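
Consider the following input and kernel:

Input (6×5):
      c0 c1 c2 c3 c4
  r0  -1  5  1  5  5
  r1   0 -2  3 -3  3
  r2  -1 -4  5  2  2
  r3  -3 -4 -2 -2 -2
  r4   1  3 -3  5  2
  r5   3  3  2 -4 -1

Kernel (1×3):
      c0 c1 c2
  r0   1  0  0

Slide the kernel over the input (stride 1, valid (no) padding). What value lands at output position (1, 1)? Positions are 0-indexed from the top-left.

-2

The receptive field on the input at this output position is [-2 3 -3]. Elementwise product with the kernel and sum: -2·1.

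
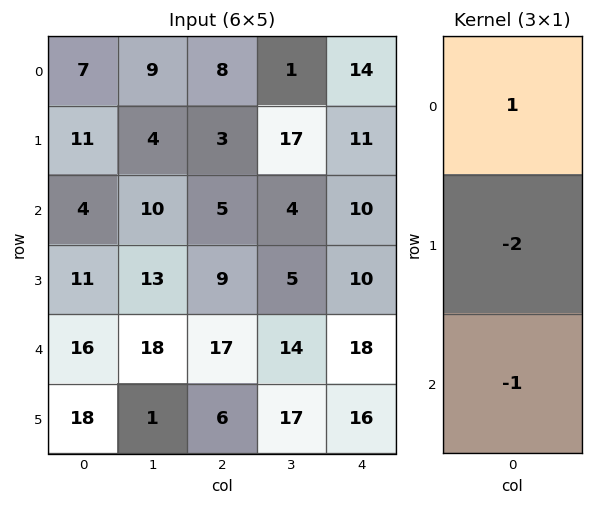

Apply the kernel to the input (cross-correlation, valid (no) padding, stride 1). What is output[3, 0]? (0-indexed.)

The receptive field on the input at this output position is [11 / 16 / 18]. Elementwise product with the kernel and sum: 11·1 + 16·-2 + 18·-1.

-39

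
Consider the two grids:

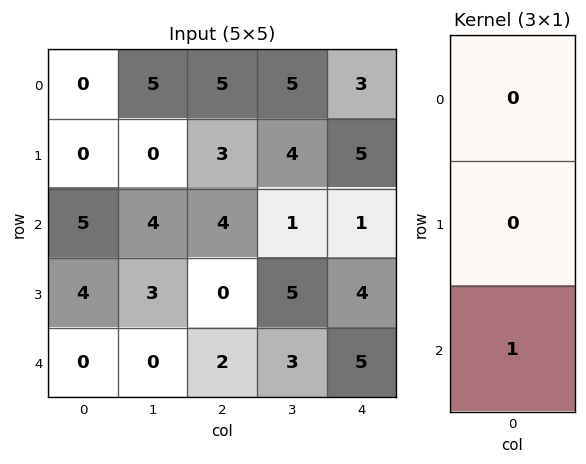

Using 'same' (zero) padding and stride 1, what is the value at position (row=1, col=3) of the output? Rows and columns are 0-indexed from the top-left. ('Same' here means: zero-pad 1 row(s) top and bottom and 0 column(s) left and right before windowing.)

1

The receptive field on the zero-padded input at this output position is [5 / 4 / 1]. Elementwise product with the kernel and sum: 1·1.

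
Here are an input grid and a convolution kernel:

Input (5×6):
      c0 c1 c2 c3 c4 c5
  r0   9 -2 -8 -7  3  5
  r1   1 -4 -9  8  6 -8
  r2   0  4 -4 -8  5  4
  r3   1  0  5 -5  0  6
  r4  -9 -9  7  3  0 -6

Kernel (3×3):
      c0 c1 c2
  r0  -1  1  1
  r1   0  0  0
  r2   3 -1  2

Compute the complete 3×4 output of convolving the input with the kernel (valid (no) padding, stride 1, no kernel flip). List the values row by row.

-31 -13 10 -6
-1 -12 43 -13
-4 -44 19 14

Output[0,0]: The receptive field on the input at this output position is [9 -2 -8 / 1 -4 -9 / 0 4 -4]. Elementwise product with the kernel and sum: 9·-1 + -2·1 + -8·1 + 0·3 + 4·-1 + -4·2.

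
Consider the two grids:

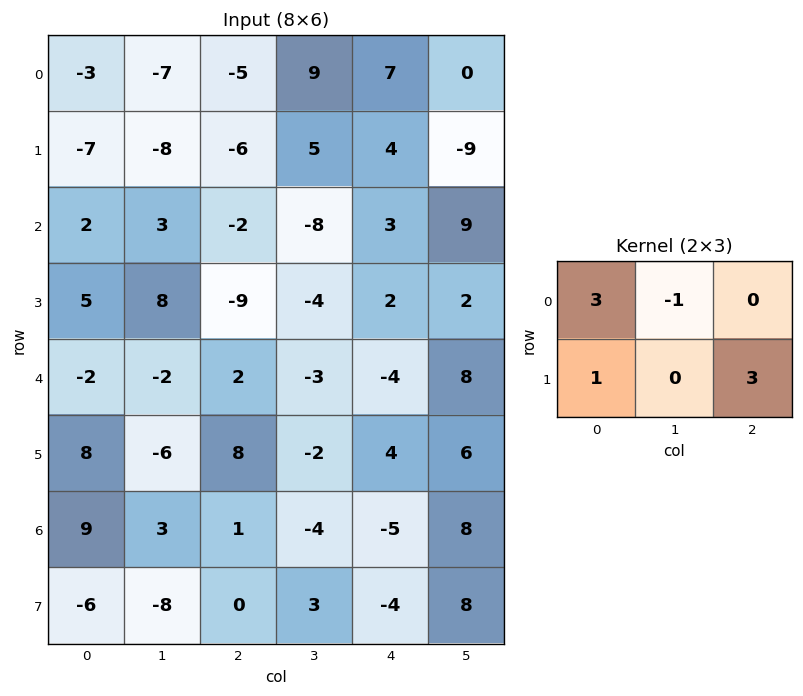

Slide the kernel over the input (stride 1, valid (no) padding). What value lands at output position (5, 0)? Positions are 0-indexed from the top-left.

42

The receptive field on the input at this output position is [8 -6 8 / 9 3 1]. Elementwise product with the kernel and sum: 8·3 + -6·-1 + 9·1 + 1·3.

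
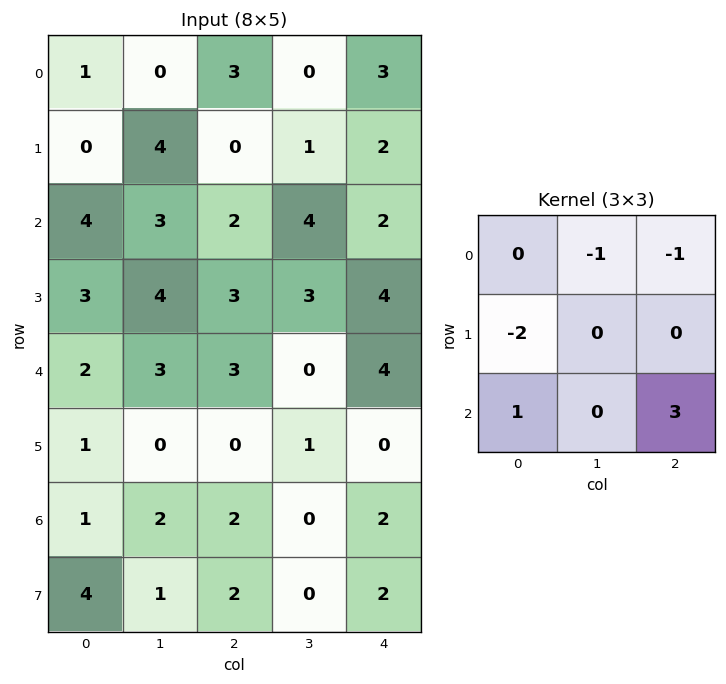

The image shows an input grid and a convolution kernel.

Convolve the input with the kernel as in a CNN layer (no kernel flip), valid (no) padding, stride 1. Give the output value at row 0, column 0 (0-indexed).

The receptive field on the input at this output position is [1 0 3 / 0 4 0 / 4 3 2]. Elementwise product with the kernel and sum: 0·-1 + 3·-1 + 0·-2 + 4·1 + 2·3.

7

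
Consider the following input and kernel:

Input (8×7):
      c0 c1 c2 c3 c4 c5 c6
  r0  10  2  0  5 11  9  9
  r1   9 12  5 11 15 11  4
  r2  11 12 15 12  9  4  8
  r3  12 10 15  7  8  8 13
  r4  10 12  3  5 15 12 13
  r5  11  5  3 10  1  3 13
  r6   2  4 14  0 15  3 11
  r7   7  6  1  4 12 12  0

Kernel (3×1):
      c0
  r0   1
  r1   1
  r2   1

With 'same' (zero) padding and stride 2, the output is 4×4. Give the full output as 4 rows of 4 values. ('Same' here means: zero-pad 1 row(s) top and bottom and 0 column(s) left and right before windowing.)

19 5 26 13
32 35 32 25
33 21 24 39
20 18 28 24

Output[0,0]: The receptive field on the zero-padded input at this output position is [0 / 10 / 9]. Elementwise product with the kernel and sum: 0·1 + 10·1 + 9·1.
Output[0,1]: The receptive field on the zero-padded input at this output position is [0 / 0 / 5]. Elementwise product with the kernel and sum: 0·1 + 0·1 + 5·1.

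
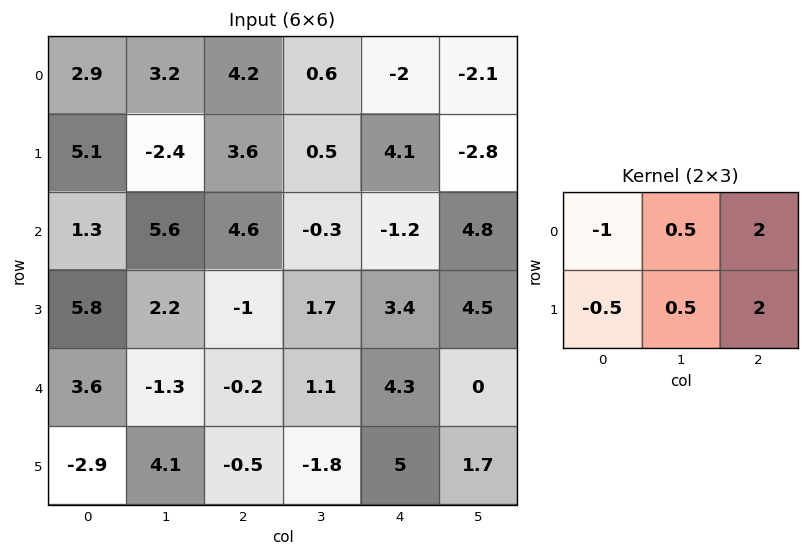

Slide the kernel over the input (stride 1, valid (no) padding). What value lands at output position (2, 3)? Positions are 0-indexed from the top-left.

The receptive field on the input at this output position is [-0.3 -1.2 4.8 / 1.7 3.4 4.5]. Elementwise product with the kernel and sum: -0.3·-1 + -1.2·0.5 + 4.8·2 + 1.7·-0.5 + 3.4·0.5 + 4.5·2.

19.15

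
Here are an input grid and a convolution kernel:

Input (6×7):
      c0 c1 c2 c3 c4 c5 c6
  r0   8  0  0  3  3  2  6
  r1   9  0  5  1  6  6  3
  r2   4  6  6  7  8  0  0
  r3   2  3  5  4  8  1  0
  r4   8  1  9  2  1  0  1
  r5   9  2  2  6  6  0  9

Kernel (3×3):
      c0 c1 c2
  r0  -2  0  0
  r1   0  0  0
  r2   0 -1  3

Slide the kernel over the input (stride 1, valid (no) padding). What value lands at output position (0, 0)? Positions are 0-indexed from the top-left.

The receptive field on the input at this output position is [8 0 0 / 9 0 5 / 4 6 6]. Elementwise product with the kernel and sum: 8·-2 + 6·-1 + 6·3.

-4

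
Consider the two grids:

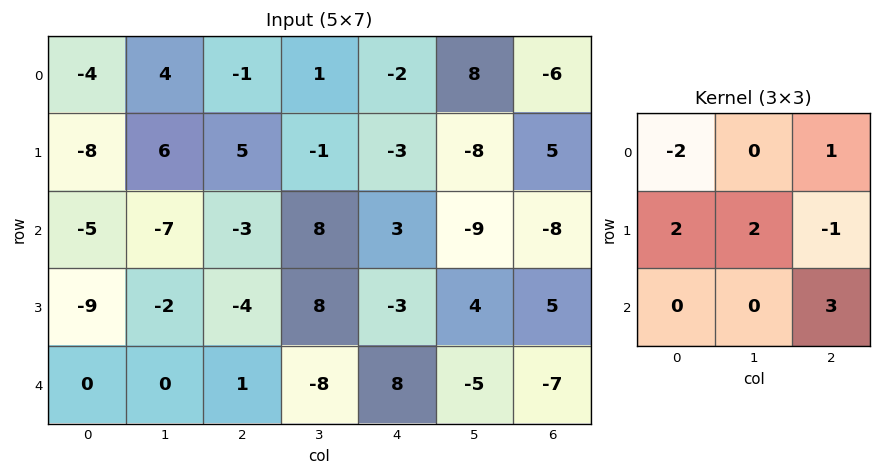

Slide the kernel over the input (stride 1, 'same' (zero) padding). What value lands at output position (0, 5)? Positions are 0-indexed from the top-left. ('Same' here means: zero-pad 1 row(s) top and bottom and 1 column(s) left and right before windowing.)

The receptive field on the zero-padded input at this output position is [0 0 0 / -2 8 -6 / -3 -8 5]. Elementwise product with the kernel and sum: 0·-2 + 0·1 + -2·2 + 8·2 + -6·-1 + 5·3.

33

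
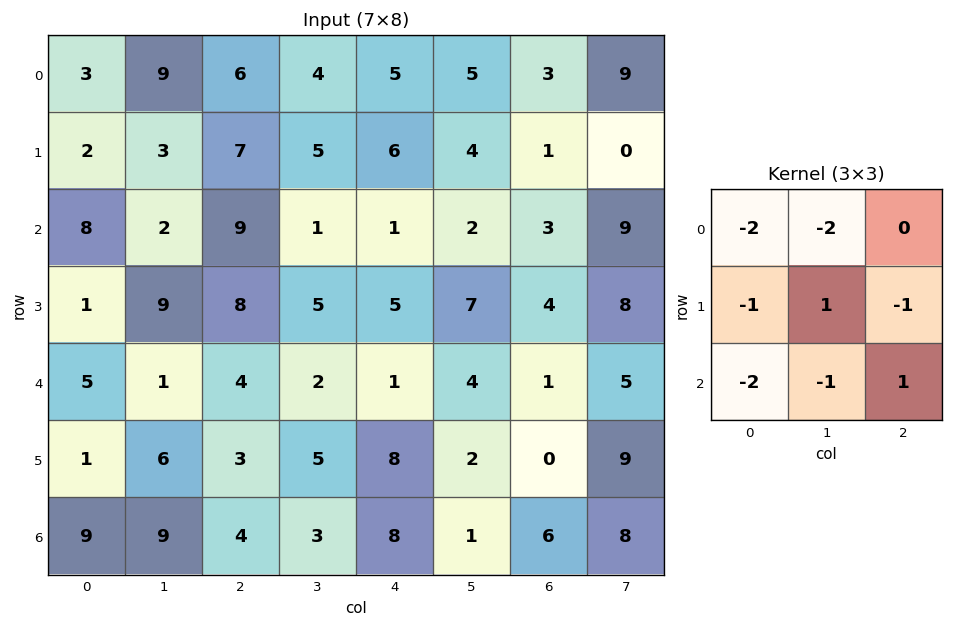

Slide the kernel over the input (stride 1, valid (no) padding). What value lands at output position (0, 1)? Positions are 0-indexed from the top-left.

-43

The receptive field on the input at this output position is [9 6 4 / 3 7 5 / 2 9 1]. Elementwise product with the kernel and sum: 9·-2 + 6·-2 + 3·-1 + 7·1 + 5·-1 + 2·-2 + 9·-1 + 1·1.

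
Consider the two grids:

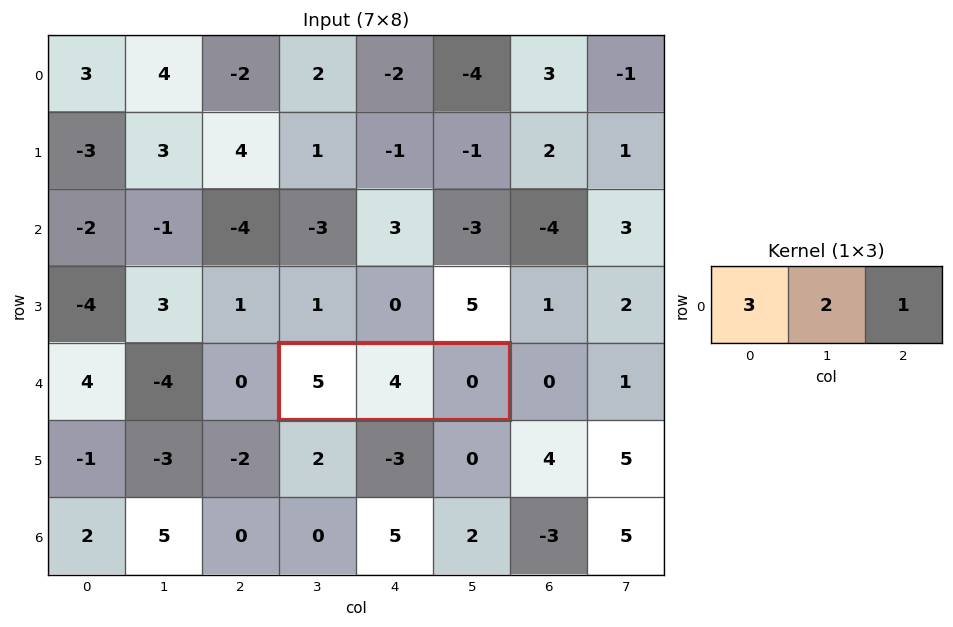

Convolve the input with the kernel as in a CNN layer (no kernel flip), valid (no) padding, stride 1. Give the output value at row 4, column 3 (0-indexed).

The receptive field on the input at this output position is [5 4 0]. Elementwise product with the kernel and sum: 5·3 + 4·2 + 0·1.

23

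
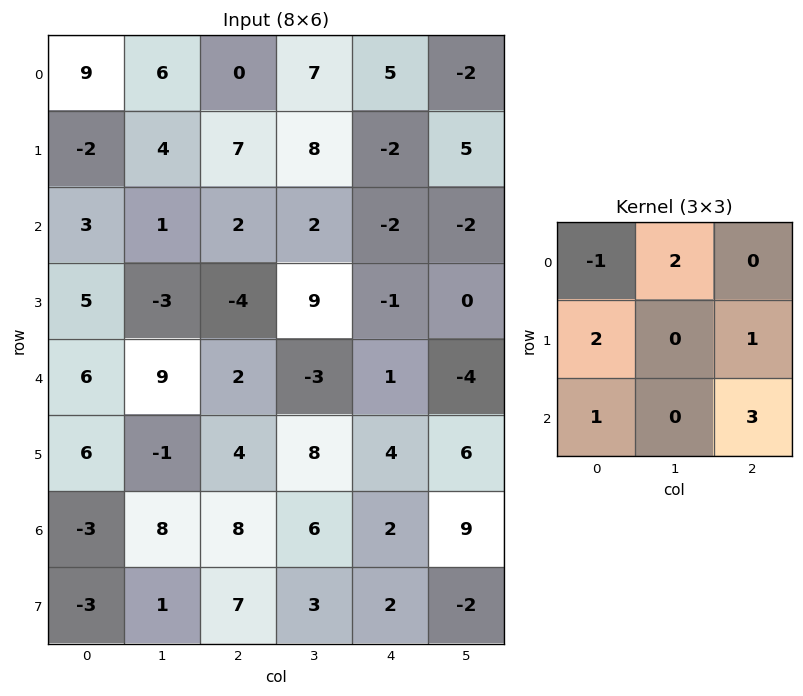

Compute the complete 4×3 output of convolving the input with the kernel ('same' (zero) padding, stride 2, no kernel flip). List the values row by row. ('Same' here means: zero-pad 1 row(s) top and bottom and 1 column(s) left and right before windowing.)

Output[0,0]: The receptive field on the zero-padded input at this output position is [0 0 0 / 0 9 6 / 0 -2 4]. Elementwise product with the kernel and sum: 0·-1 + 0·2 + 0·2 + 6·1 + 0·1 + 4·3.

18 47 35
-12 38 -1
16 33 5
23 41 18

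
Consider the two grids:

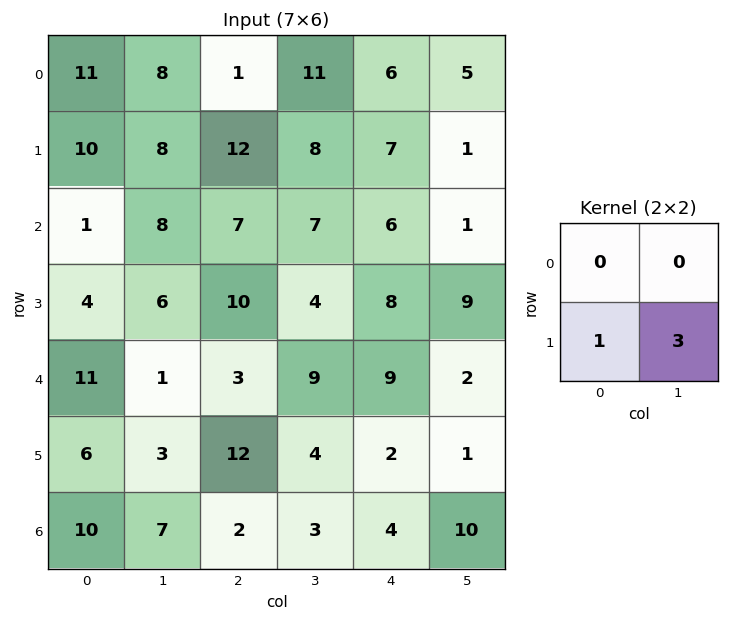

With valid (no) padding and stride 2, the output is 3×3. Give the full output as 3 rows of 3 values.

34 36 10
22 22 35
15 24 5

Output[0,0]: The receptive field on the input at this output position is [11 8 / 10 8]. Elementwise product with the kernel and sum: 10·1 + 8·3.
Output[0,1]: The receptive field on the input at this output position is [1 11 / 12 8]. Elementwise product with the kernel and sum: 12·1 + 8·3.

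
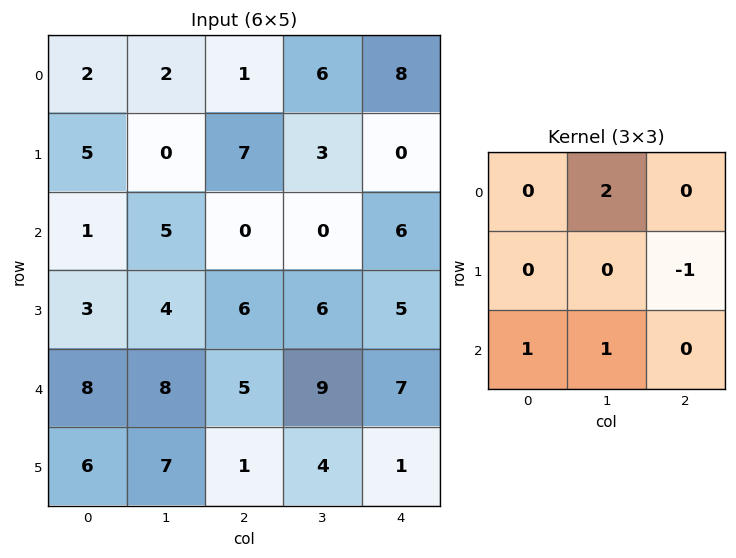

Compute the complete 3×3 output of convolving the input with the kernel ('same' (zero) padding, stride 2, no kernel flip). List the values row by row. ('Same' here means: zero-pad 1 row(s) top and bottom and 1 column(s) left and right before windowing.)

Output[0,0]: The receptive field on the zero-padded input at this output position is [0 0 0 / 0 2 2 / 0 5 0]. Elementwise product with the kernel and sum: 0·2 + 2·-1 + 0·1 + 5·1.

3 1 3
8 24 11
4 11 15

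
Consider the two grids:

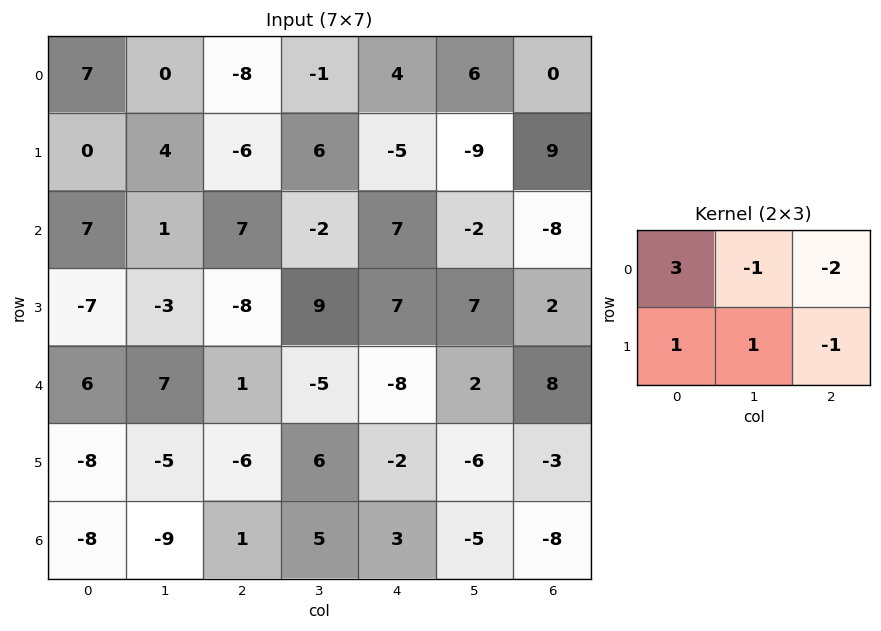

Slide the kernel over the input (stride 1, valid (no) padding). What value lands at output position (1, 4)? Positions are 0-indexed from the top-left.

The receptive field on the input at this output position is [-5 -9 9 / 7 -2 -8]. Elementwise product with the kernel and sum: -5·3 + -9·-1 + 9·-2 + 7·1 + -2·1 + -8·-1.

-11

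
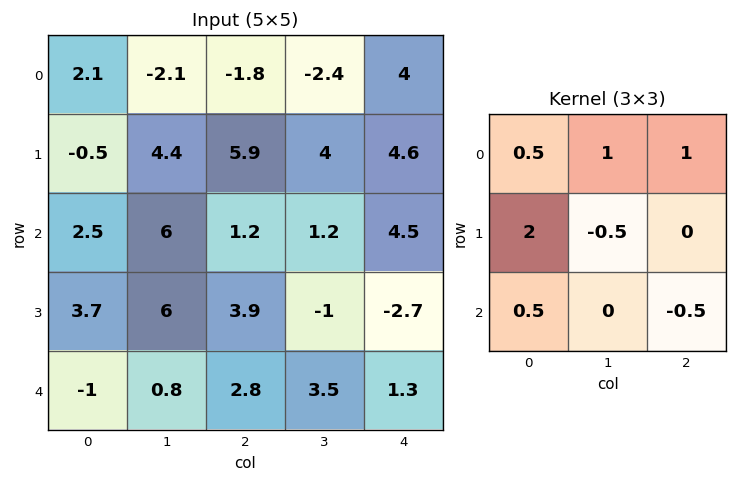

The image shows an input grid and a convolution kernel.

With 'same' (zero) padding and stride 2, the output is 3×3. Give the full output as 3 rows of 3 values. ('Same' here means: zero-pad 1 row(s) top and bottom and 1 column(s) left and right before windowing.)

-3.25 -3.1 -4.8
-0.35 27 6.25
10.2 6.1 3.15

Output[0,0]: The receptive field on the zero-padded input at this output position is [0 0 0 / 0 2.1 -2.1 / 0 -0.5 4.4]. Elementwise product with the kernel and sum: 0·0.5 + 0·1 + 0·1 + 0·2 + 2.1·-0.5 + 0·0.5 + 4.4·-0.5.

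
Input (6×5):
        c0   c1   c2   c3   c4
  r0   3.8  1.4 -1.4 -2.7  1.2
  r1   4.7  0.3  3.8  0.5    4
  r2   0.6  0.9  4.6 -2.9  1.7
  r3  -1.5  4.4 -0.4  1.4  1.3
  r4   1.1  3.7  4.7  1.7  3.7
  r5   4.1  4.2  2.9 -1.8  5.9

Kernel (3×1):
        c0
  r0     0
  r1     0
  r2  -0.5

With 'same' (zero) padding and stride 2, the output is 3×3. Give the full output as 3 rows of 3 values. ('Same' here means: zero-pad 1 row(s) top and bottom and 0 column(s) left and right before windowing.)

-2.35 -1.9 -2
0.75 0.2 -0.65
-2.05 -1.45 -2.95

Output[0,0]: The receptive field on the zero-padded input at this output position is [0 / 3.8 / 4.7]. Elementwise product with the kernel and sum: 4.7·-0.5.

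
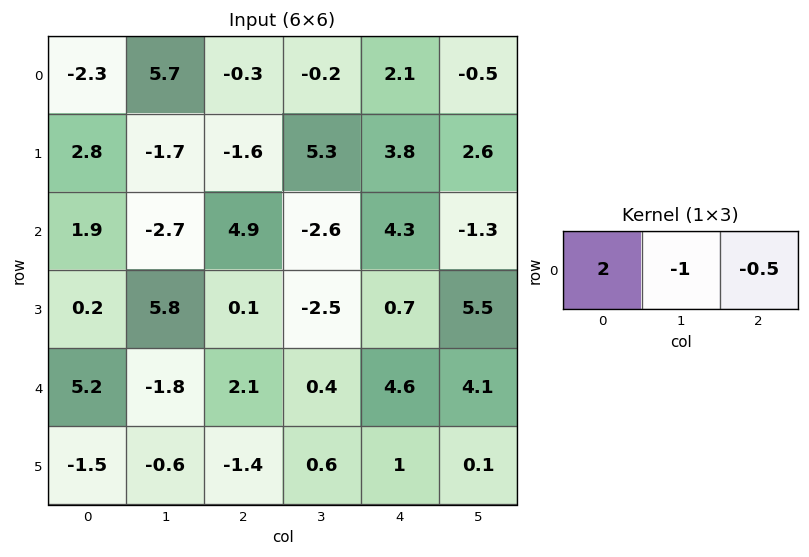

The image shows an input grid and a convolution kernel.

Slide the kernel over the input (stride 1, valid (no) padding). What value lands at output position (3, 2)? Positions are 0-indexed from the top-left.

The receptive field on the input at this output position is [0.1 -2.5 0.7]. Elementwise product with the kernel and sum: 0.1·2 + -2.5·-1 + 0.7·-0.5.

2.35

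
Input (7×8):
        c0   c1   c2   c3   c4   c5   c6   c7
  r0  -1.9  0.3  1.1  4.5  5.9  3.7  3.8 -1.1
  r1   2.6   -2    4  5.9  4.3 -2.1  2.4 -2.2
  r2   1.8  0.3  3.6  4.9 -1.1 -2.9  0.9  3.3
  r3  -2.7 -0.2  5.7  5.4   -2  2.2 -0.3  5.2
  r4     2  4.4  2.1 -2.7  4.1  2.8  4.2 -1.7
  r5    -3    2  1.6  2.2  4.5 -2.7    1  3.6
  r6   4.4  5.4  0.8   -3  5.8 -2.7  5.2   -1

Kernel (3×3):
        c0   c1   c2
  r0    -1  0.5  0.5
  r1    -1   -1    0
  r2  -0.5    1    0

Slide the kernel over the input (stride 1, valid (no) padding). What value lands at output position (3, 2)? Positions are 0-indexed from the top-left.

-2

The receptive field on the input at this output position is [5.7 5.4 -2 / 2.1 -2.7 4.1 / 1.6 2.2 4.5]. Elementwise product with the kernel and sum: 5.7·-1 + 5.4·0.5 + -2·0.5 + 2.1·-1 + -2.7·-1 + 1.6·-0.5 + 2.2·1.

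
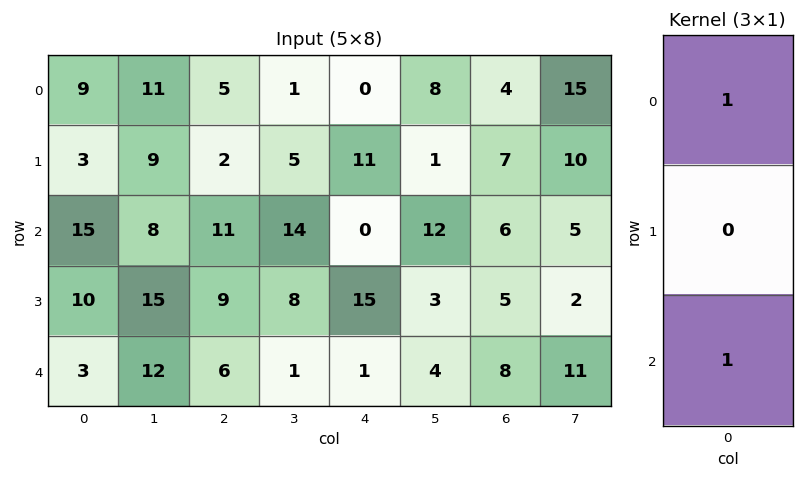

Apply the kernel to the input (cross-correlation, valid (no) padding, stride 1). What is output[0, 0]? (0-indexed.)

24

The receptive field on the input at this output position is [9 / 3 / 15]. Elementwise product with the kernel and sum: 9·1 + 15·1.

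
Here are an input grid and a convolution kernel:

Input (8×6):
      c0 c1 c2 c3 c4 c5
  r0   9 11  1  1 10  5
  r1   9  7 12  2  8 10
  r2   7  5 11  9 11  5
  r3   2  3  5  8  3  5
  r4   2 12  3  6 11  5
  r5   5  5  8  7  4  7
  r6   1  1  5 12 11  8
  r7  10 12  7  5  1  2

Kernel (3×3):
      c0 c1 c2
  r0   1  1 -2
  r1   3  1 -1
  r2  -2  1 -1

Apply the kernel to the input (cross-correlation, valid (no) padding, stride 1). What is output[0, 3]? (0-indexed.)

-7

The receptive field on the input at this output position is [1 10 5 / 2 8 10 / 9 11 5]. Elementwise product with the kernel and sum: 1·1 + 10·1 + 5·-2 + 2·3 + 8·1 + 10·-1 + 9·-2 + 11·1 + 5·-1.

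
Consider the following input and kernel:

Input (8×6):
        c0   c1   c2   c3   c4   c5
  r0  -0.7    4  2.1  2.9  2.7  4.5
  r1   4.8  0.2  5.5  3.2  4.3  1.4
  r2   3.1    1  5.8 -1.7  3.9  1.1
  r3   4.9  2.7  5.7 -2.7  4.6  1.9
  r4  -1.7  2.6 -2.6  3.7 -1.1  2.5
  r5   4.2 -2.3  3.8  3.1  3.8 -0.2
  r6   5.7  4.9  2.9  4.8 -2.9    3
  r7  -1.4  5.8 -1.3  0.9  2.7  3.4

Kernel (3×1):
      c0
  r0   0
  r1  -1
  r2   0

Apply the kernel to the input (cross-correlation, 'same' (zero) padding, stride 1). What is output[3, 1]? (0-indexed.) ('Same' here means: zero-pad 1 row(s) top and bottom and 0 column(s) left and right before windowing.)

The receptive field on the zero-padded input at this output position is [1 / 2.7 / 2.6]. Elementwise product with the kernel and sum: 2.7·-1.

-2.7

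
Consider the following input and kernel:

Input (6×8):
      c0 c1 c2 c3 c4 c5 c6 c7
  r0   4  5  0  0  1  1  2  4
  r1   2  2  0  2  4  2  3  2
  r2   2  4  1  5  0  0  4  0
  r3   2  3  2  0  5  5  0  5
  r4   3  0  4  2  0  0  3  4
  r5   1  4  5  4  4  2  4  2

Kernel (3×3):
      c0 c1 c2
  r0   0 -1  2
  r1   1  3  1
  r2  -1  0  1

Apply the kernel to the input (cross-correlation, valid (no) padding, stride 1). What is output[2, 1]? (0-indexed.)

The receptive field on the input at this output position is [4 1 5 / 3 2 0 / 0 4 2]. Elementwise product with the kernel and sum: 1·-1 + 5·2 + 3·1 + 2·3 + 0·1 + 0·-1 + 2·1.

20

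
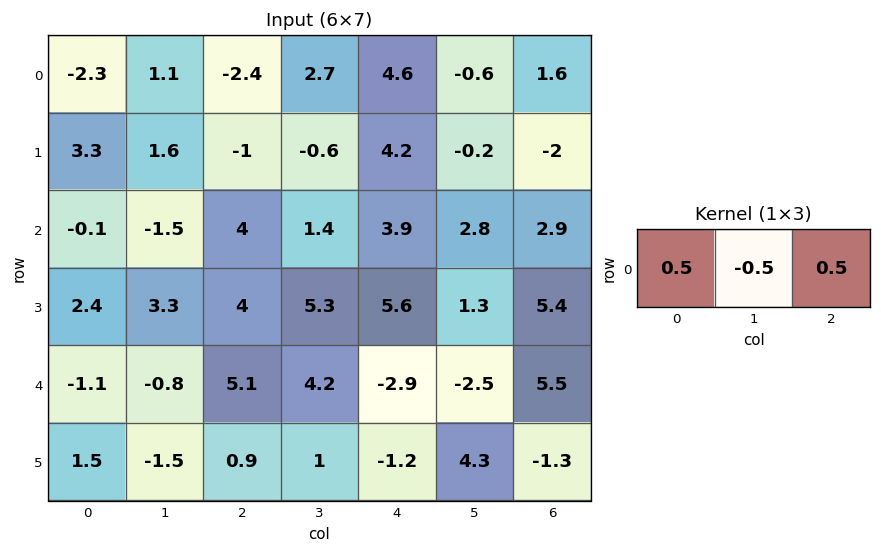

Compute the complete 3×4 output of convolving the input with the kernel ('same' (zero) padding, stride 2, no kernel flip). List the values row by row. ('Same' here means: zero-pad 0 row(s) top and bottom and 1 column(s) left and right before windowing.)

1.7 3.1 -1.25 -1.1
-0.7 -2.05 0.15 -0.05
0.15 -0.85 2.3 -4

Output[0,0]: The receptive field on the zero-padded input at this output position is [0 -2.3 1.1]. Elementwise product with the kernel and sum: 0·0.5 + -2.3·-0.5 + 1.1·0.5.
Output[0,1]: The receptive field on the zero-padded input at this output position is [1.1 -2.4 2.7]. Elementwise product with the kernel and sum: 1.1·0.5 + -2.4·-0.5 + 2.7·0.5.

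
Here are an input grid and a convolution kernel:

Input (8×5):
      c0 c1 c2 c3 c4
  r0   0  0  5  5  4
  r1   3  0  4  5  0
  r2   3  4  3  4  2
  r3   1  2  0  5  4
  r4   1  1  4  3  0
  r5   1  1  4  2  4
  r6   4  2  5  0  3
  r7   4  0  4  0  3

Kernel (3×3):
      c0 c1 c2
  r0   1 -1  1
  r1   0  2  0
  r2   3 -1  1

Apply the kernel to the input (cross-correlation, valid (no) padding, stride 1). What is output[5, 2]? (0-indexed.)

21

The receptive field on the input at this output position is [4 2 4 / 5 0 3 / 4 0 3]. Elementwise product with the kernel and sum: 4·1 + 2·-1 + 4·1 + 0·2 + 4·3 + 0·-1 + 3·1.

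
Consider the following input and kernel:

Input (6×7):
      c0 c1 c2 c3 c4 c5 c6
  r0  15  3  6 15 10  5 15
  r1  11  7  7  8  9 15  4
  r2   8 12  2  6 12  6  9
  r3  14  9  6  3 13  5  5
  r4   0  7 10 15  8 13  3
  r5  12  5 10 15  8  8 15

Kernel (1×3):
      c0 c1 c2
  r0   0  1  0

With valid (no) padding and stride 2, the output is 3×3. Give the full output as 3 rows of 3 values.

3 15 5
12 6 6
7 15 13

Output[0,0]: The receptive field on the input at this output position is [15 3 6]. Elementwise product with the kernel and sum: 3·1.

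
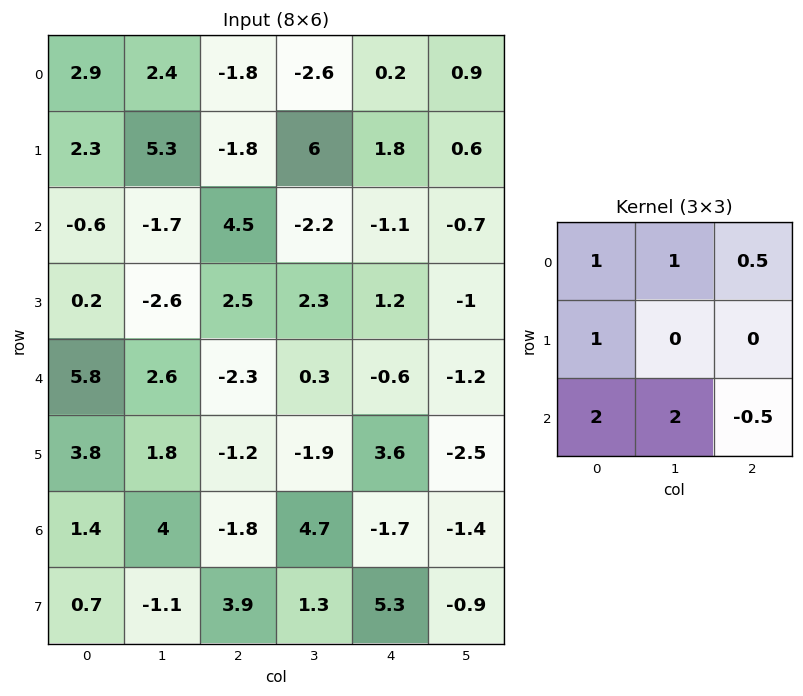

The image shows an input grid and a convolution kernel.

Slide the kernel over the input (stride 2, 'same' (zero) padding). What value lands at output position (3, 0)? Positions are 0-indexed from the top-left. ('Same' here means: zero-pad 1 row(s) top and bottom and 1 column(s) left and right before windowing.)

6.65

The receptive field on the zero-padded input at this output position is [0 3.8 1.8 / 0 1.4 4 / 0 0.7 -1.1]. Elementwise product with the kernel and sum: 0·1 + 3.8·1 + 1.8·0.5 + 0·1 + 0·2 + 0.7·2 + -1.1·-0.5.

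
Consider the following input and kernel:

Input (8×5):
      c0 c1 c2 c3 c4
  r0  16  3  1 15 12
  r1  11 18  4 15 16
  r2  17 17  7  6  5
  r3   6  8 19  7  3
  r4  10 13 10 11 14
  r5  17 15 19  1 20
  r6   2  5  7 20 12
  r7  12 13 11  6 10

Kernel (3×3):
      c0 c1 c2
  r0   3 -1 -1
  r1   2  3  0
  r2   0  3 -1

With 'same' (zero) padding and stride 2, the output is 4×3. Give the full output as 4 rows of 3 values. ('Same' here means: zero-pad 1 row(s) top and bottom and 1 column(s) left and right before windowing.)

63 6 114
32 140 65
52 110 142
-3 83 89

Output[0,0]: The receptive field on the zero-padded input at this output position is [0 0 0 / 0 16 3 / 0 11 18]. Elementwise product with the kernel and sum: 0·3 + 0·-1 + 0·-1 + 0·2 + 16·3 + 11·3 + 18·-1.
Output[0,1]: The receptive field on the zero-padded input at this output position is [0 0 0 / 3 1 15 / 18 4 15]. Elementwise product with the kernel and sum: 0·3 + 0·-1 + 0·-1 + 3·2 + 1·3 + 4·3 + 15·-1.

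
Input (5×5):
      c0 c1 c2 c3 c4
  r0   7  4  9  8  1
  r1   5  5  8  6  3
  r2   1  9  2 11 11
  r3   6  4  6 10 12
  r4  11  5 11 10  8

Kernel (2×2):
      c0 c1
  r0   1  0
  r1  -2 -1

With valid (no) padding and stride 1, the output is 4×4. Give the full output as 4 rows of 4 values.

-8 -14 -13 -7
-6 -15 -7 -27
-15 -5 -20 -21
-21 -17 -26 -18

Output[0,0]: The receptive field on the input at this output position is [7 4 / 5 5]. Elementwise product with the kernel and sum: 7·1 + 5·-2 + 5·-1.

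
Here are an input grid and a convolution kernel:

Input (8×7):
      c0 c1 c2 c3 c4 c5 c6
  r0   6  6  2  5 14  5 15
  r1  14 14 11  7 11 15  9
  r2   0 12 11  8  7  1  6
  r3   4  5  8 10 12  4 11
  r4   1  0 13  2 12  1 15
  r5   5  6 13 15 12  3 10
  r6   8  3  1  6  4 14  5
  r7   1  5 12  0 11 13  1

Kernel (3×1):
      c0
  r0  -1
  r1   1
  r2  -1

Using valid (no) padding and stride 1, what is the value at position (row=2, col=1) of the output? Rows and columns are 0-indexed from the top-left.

-7

The receptive field on the input at this output position is [12 / 5 / 0]. Elementwise product with the kernel and sum: 12·-1 + 5·1 + 0·-1.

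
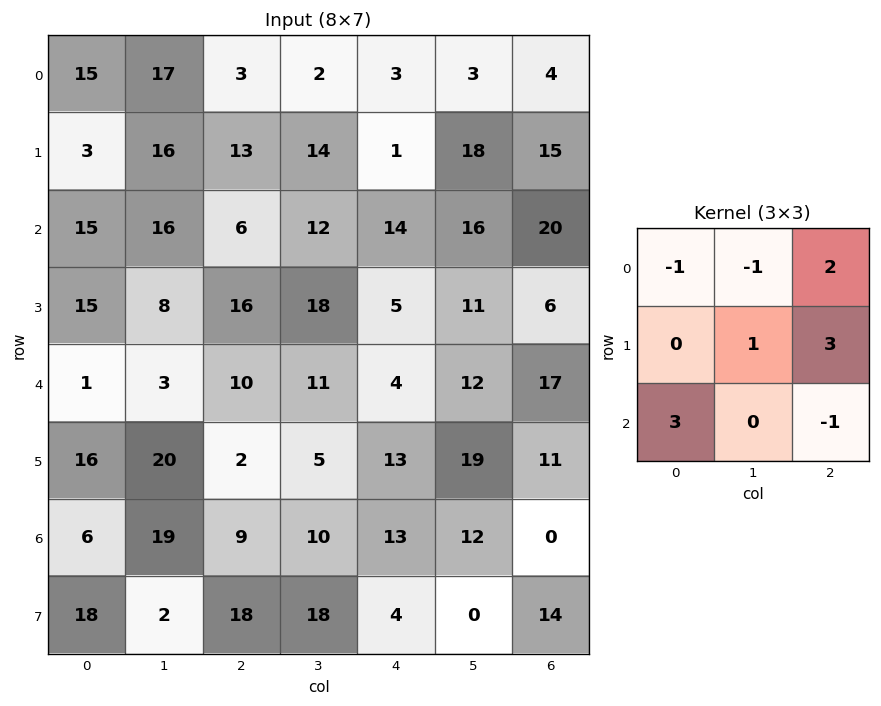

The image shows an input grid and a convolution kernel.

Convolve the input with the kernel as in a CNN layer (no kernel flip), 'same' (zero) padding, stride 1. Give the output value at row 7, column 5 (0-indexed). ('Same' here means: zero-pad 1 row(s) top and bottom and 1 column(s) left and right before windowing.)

The receptive field on the zero-padded input at this output position is [13 12 0 / 4 0 14 / 0 0 0]. Elementwise product with the kernel and sum: 13·-1 + 12·-1 + 0·2 + 0·1 + 14·3 + 0·3 + 0·-1.

17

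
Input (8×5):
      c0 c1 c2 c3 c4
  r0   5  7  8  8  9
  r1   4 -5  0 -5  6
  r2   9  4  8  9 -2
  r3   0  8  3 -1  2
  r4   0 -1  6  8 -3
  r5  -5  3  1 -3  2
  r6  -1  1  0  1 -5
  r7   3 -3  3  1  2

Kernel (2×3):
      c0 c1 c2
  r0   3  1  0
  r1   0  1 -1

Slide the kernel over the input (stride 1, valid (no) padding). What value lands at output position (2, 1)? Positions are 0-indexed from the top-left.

The receptive field on the input at this output position is [4 8 9 / 8 3 -1]. Elementwise product with the kernel and sum: 4·3 + 8·1 + 3·1 + -1·-1.

24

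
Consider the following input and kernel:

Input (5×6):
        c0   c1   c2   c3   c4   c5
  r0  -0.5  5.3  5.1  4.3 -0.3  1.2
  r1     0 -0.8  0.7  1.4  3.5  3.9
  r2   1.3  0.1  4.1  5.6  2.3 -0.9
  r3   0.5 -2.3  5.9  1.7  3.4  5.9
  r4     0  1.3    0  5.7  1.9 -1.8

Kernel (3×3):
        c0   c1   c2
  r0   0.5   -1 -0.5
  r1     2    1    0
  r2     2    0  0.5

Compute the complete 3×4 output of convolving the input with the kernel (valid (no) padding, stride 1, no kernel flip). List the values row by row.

-4.25 -2.5 10.55 18.9
7.1 -1.25 24.5 15.1
-2.8 -0.1 9.75 18.25

Output[0,0]: The receptive field on the input at this output position is [-0.5 5.3 5.1 / 0 -0.8 0.7 / 1.3 0.1 4.1]. Elementwise product with the kernel and sum: -0.5·0.5 + 5.3·-1 + 5.1·-0.5 + 0·2 + -0.8·1 + 1.3·2 + 4.1·0.5.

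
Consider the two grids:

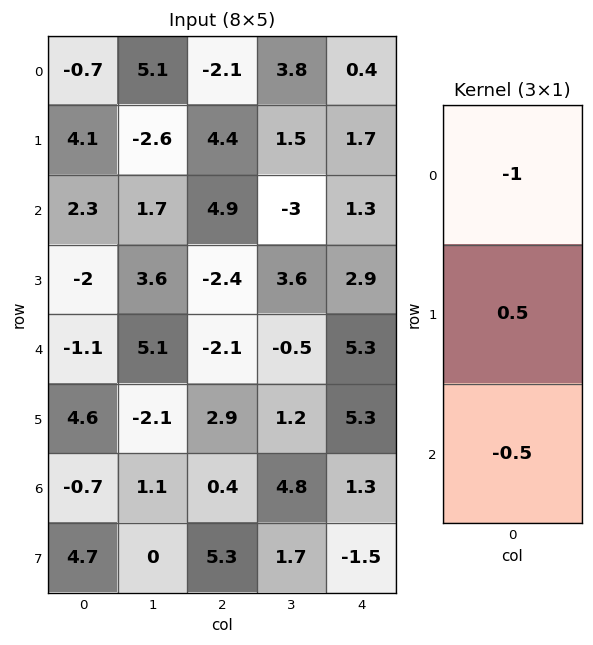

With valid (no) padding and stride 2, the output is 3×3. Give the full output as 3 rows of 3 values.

1.6 1.85 -0.2
-2.75 -5.05 -2.5
3.75 3.35 -3.3

Output[0,0]: The receptive field on the input at this output position is [-0.7 / 4.1 / 2.3]. Elementwise product with the kernel and sum: -0.7·-1 + 4.1·0.5 + 2.3·-0.5.
Output[0,1]: The receptive field on the input at this output position is [-2.1 / 4.4 / 4.9]. Elementwise product with the kernel and sum: -2.1·-1 + 4.4·0.5 + 4.9·-0.5.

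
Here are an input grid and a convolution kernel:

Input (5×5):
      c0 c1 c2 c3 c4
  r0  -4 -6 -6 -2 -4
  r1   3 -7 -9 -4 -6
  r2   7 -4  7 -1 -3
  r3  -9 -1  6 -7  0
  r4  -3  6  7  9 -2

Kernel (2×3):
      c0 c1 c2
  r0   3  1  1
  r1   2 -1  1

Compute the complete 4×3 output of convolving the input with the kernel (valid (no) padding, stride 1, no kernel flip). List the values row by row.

Output[0,0]: The receptive field on the input at this output position is [-4 -6 -6 / 3 -7 -9]. Elementwise product with the kernel and sum: -4·3 + -6·1 + -6·1 + 3·2 + -7·-1 + -9·1.

-20 -35 -44
18 -50 -25
13 -21 36
-27 10 14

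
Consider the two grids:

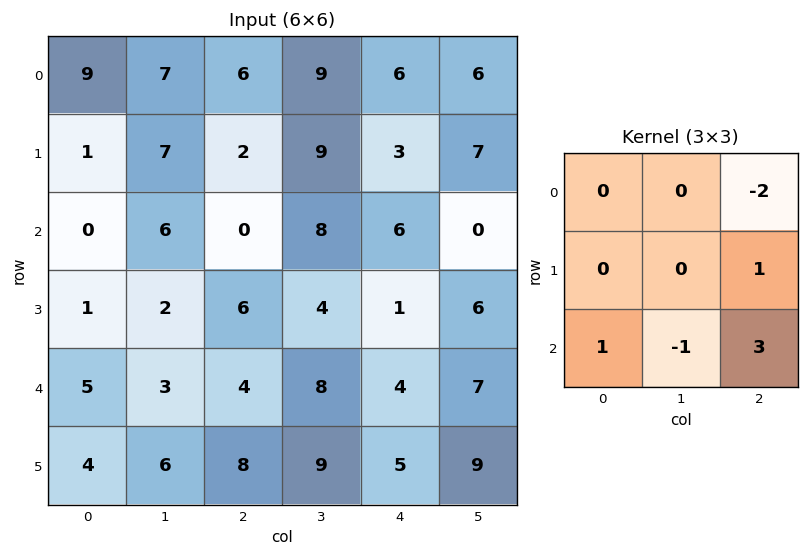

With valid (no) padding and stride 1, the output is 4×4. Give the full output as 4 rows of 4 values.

Output[0,0]: The receptive field on the input at this output position is [9 7 6 / 1 7 2 / 0 6 0]. Elementwise product with the kernel and sum: 6·-2 + 2·1 + 0·1 + 6·-1 + 0·3.
Output[0,1]: The receptive field on the input at this output position is [7 6 9 / 7 2 9 / 6 0 8]. Elementwise product with the kernel and sum: 9·-2 + 9·1 + 6·1 + 0·-1 + 8·3.

-16 21 1 -3
13 -2 5 7
20 11 -3 31
14 25 16 26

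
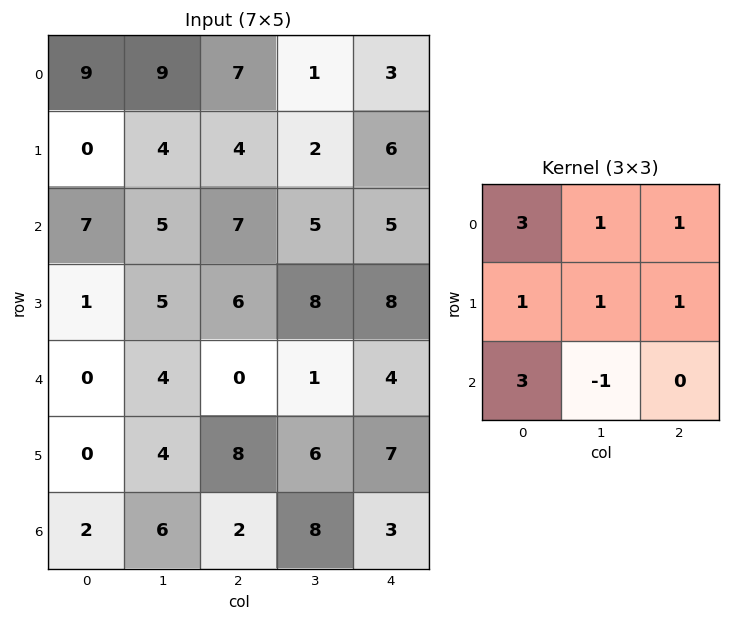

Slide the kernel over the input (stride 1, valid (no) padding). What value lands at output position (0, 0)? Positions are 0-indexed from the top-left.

The receptive field on the input at this output position is [9 9 7 / 0 4 4 / 7 5 7]. Elementwise product with the kernel and sum: 9·3 + 9·1 + 7·1 + 0·1 + 4·1 + 4·1 + 7·3 + 5·-1.

67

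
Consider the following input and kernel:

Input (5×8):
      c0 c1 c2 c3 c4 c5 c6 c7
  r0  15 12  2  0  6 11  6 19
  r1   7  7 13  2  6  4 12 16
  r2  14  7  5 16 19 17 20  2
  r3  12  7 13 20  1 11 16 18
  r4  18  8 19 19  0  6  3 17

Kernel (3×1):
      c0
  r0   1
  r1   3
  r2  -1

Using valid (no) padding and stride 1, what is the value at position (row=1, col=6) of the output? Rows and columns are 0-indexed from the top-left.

56

The receptive field on the input at this output position is [12 / 20 / 16]. Elementwise product with the kernel and sum: 12·1 + 20·3 + 16·-1.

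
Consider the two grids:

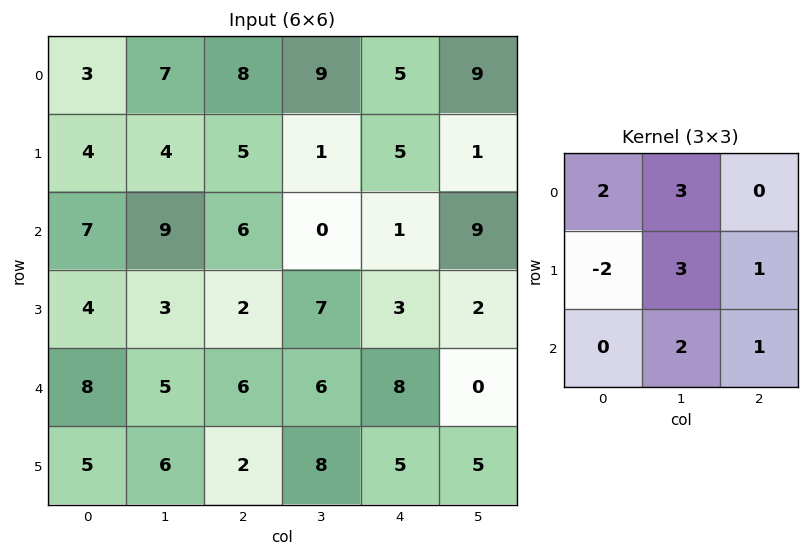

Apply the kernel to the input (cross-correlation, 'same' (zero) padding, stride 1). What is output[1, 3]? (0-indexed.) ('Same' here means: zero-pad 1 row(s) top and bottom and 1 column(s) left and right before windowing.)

42

The receptive field on the zero-padded input at this output position is [8 9 5 / 5 1 5 / 6 0 1]. Elementwise product with the kernel and sum: 8·2 + 9·3 + 5·-2 + 1·3 + 5·1 + 0·2 + 1·1.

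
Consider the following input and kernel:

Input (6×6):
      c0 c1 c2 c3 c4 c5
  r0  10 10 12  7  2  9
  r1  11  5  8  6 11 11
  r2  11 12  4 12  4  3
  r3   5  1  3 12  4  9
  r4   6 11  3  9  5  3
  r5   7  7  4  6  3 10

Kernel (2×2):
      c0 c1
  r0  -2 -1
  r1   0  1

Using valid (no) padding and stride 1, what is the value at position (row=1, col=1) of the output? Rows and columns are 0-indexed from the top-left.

-14

The receptive field on the input at this output position is [5 8 / 12 4]. Elementwise product with the kernel and sum: 5·-2 + 8·-1 + 4·1.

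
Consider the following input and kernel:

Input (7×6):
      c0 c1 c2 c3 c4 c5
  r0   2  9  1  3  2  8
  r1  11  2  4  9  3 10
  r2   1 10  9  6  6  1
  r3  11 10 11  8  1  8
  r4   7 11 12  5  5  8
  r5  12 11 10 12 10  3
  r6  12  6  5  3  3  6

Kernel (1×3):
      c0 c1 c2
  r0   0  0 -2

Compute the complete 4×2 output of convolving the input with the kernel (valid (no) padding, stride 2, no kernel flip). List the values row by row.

Output[0,0]: The receptive field on the input at this output position is [2 9 1]. Elementwise product with the kernel and sum: 1·-2.

-2 -4
-18 -12
-24 -10
-10 -6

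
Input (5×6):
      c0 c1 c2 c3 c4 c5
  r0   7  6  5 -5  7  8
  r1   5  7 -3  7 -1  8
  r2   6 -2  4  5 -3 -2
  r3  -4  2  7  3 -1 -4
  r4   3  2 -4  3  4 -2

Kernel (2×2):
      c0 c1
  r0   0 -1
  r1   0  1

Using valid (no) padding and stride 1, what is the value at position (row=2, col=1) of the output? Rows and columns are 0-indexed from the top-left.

3

The receptive field on the input at this output position is [-2 4 / 2 7]. Elementwise product with the kernel and sum: 4·-1 + 7·1.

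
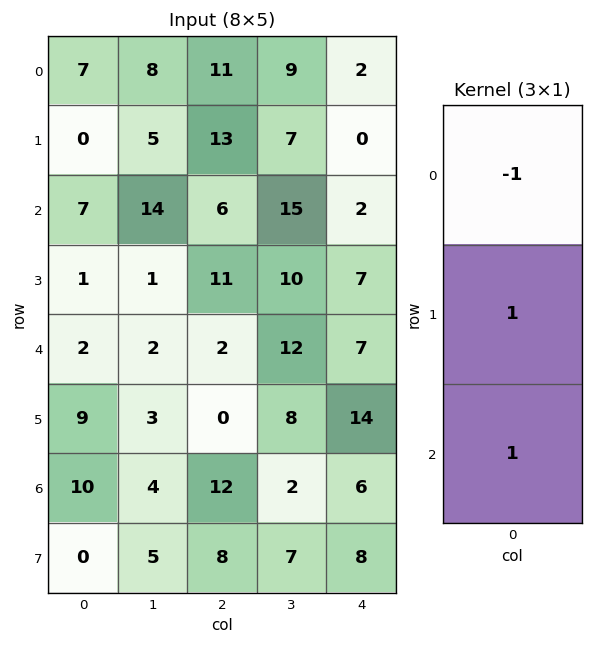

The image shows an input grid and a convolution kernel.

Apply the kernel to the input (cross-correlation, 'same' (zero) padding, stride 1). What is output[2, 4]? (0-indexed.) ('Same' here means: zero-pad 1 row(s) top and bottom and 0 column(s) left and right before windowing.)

9

The receptive field on the zero-padded input at this output position is [0 / 2 / 7]. Elementwise product with the kernel and sum: 0·-1 + 2·1 + 7·1.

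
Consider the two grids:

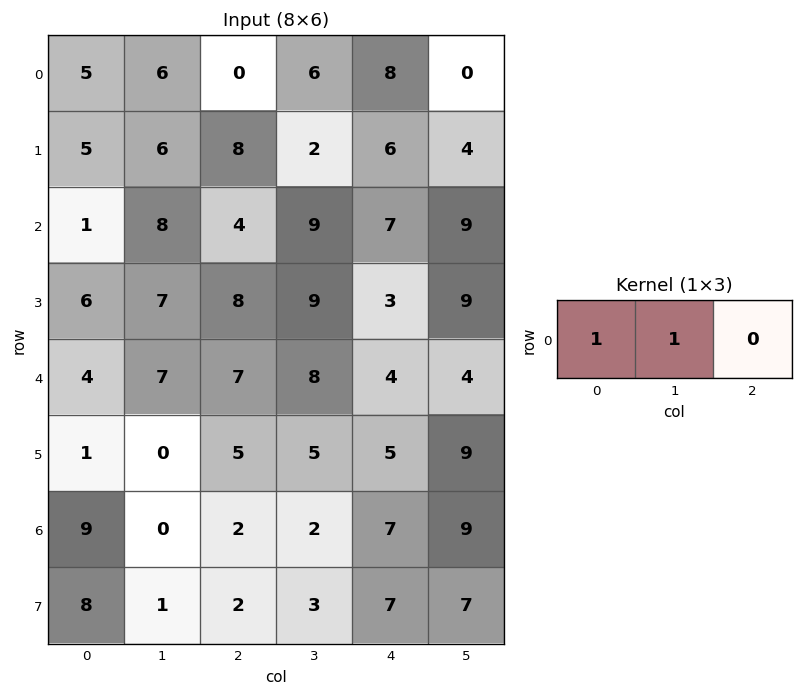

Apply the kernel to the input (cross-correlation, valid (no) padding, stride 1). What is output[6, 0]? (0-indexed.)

The receptive field on the input at this output position is [9 0 2]. Elementwise product with the kernel and sum: 9·1 + 0·1.

9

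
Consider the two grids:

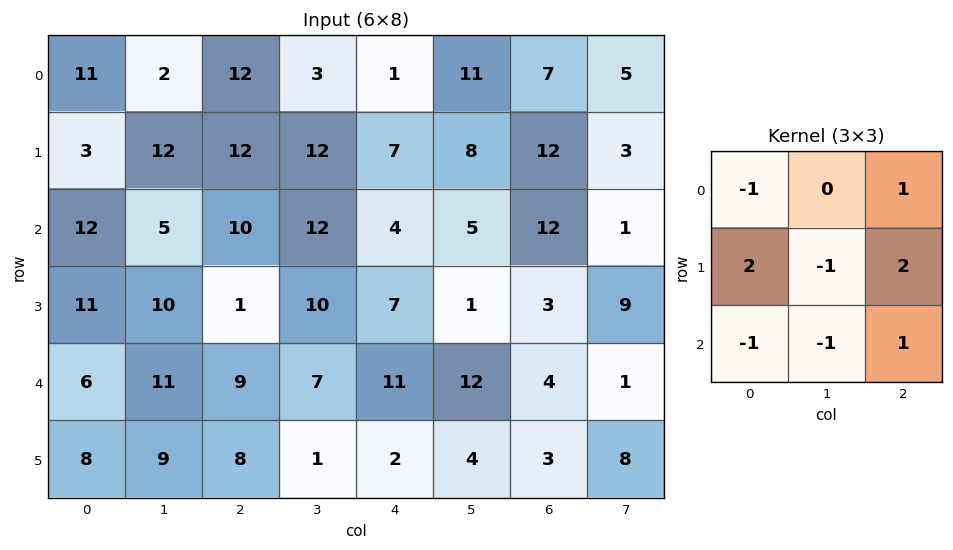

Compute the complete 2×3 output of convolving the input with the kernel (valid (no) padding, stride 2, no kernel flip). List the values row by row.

Output[0,0]: The receptive field on the input at this output position is [11 2 12 / 3 12 12 / 12 5 10]. Elementwise product with the kernel and sum: 11·-1 + 12·1 + 3·2 + 12·-1 + 12·2 + 12·-1 + 5·-1 + 10·1.

12 -3 39
4 -5 8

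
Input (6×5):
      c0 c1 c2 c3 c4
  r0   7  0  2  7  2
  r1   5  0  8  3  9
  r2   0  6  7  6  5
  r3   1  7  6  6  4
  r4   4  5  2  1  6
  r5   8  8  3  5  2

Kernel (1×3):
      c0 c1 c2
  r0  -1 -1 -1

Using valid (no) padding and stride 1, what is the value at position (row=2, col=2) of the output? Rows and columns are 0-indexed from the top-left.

The receptive field on the input at this output position is [7 6 5]. Elementwise product with the kernel and sum: 7·-1 + 6·-1 + 5·-1.

-18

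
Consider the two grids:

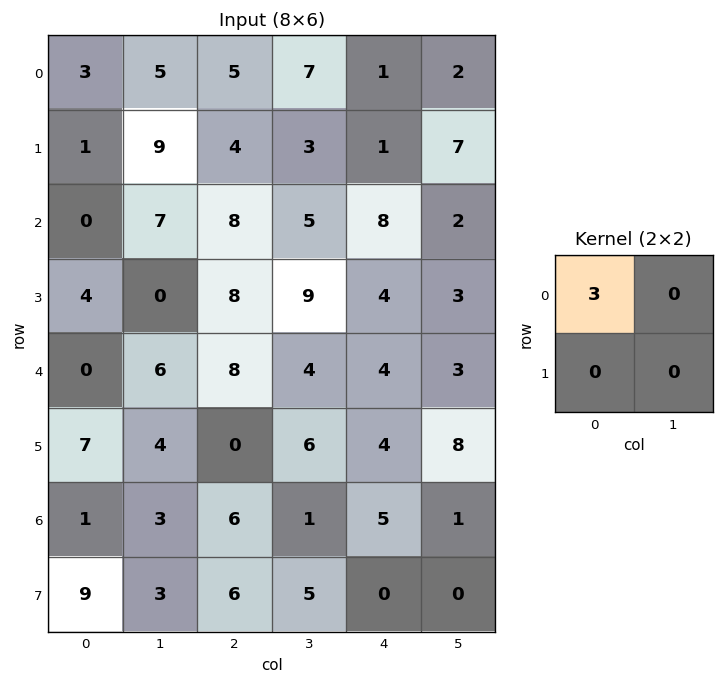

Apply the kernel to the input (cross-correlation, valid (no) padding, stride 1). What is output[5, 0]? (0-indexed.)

21

The receptive field on the input at this output position is [7 4 / 1 3]. Elementwise product with the kernel and sum: 7·3.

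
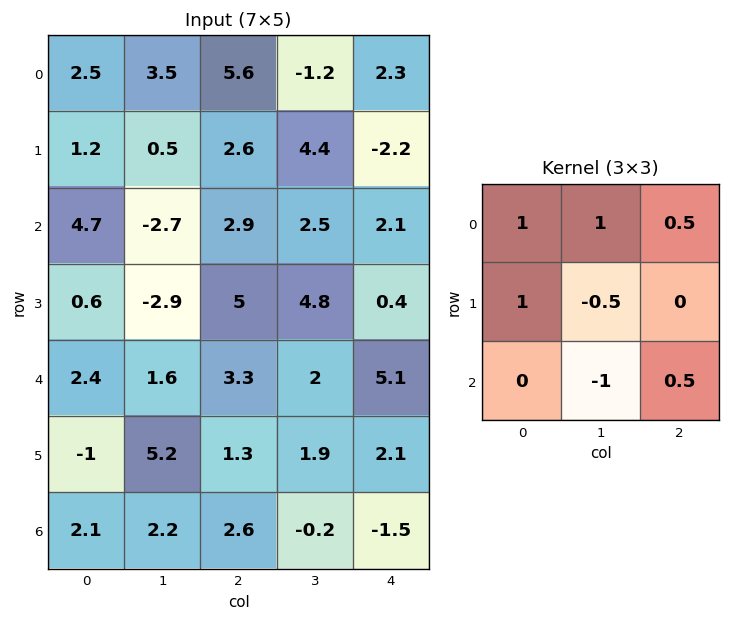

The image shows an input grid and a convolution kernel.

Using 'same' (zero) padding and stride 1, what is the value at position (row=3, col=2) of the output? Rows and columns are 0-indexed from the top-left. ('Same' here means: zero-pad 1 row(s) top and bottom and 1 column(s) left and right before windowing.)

The receptive field on the zero-padded input at this output position is [-2.7 2.9 2.5 / -2.9 5 4.8 / 1.6 3.3 2]. Elementwise product with the kernel and sum: -2.7·1 + 2.9·1 + 2.5·0.5 + -2.9·1 + 5·-0.5 + 3.3·-1 + 2·0.5.

-6.25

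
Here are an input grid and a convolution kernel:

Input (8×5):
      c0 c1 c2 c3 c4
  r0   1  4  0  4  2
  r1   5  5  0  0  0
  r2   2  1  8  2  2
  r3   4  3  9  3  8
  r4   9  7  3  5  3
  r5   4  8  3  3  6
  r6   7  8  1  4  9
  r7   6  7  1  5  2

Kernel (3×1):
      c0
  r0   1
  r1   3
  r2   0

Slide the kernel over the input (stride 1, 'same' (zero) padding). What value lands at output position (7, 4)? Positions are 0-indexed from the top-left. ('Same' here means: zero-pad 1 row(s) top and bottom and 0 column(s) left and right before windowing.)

The receptive field on the zero-padded input at this output position is [9 / 2 / 0]. Elementwise product with the kernel and sum: 9·1 + 2·3.

15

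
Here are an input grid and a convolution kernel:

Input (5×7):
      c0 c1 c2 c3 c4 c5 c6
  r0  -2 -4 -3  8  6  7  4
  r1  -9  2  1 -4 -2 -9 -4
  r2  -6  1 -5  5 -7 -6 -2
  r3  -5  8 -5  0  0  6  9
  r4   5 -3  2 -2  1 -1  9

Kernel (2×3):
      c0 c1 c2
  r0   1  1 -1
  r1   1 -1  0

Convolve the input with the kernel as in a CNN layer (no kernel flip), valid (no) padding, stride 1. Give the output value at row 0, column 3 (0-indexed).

The receptive field on the input at this output position is [8 6 7 / -4 -2 -9]. Elementwise product with the kernel and sum: 8·1 + 6·1 + 7·-1 + -4·1 + -2·-1.

5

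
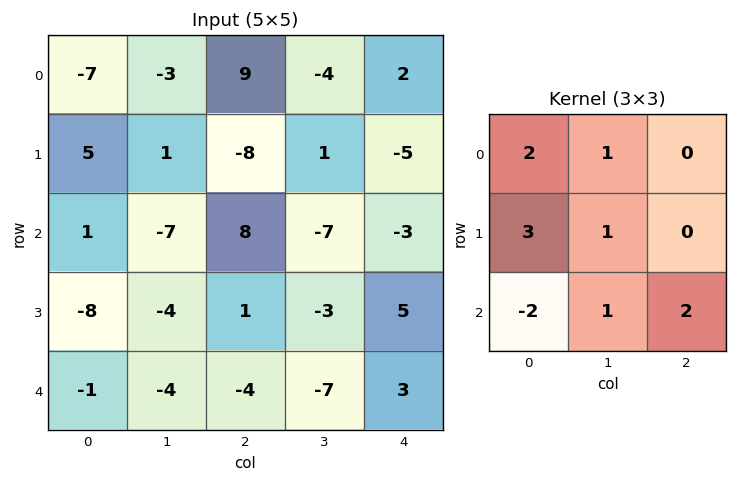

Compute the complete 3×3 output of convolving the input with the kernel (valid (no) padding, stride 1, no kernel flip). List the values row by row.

6 6 -38
21 -16 7
-43 -27 16

Output[0,0]: The receptive field on the input at this output position is [-7 -3 9 / 5 1 -8 / 1 -7 8]. Elementwise product with the kernel and sum: -7·2 + -3·1 + 5·3 + 1·1 + 1·-2 + -7·1 + 8·2.
Output[0,1]: The receptive field on the input at this output position is [-3 9 -4 / 1 -8 1 / -7 8 -7]. Elementwise product with the kernel and sum: -3·2 + 9·1 + 1·3 + -8·1 + -7·-2 + 8·1 + -7·2.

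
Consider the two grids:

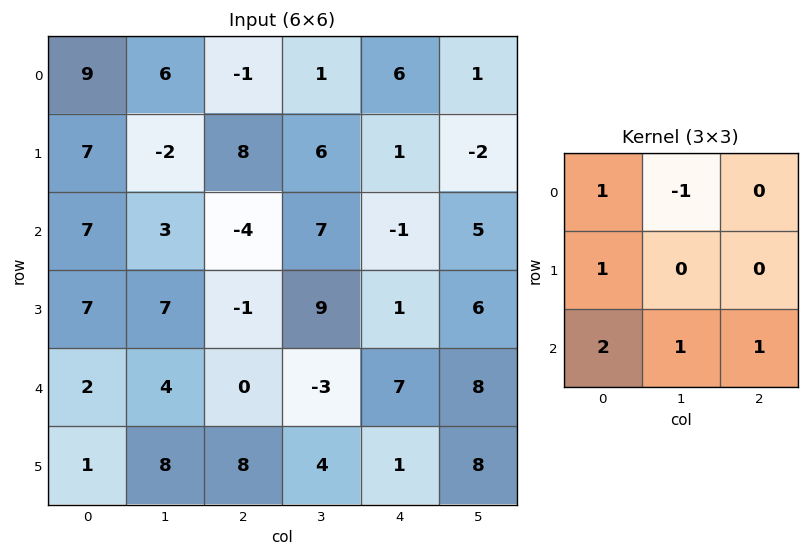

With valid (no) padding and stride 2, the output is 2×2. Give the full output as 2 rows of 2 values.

Output[0,0]: The receptive field on the input at this output position is [9 6 -1 / 7 -2 8 / 7 3 -4]. Elementwise product with the kernel and sum: 9·1 + 6·-1 + 7·1 + 7·2 + 3·1 + -4·1.

23 4
19 -8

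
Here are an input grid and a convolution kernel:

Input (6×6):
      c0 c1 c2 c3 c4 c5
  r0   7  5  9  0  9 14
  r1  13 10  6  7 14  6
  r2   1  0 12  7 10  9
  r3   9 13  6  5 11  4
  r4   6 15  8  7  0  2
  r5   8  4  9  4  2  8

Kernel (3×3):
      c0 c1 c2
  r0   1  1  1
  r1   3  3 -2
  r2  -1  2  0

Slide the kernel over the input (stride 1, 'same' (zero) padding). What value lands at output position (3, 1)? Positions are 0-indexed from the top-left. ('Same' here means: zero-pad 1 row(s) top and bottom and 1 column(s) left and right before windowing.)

91

The receptive field on the zero-padded input at this output position is [1 0 12 / 9 13 6 / 6 15 8]. Elementwise product with the kernel and sum: 1·1 + 0·1 + 12·1 + 9·3 + 13·3 + 6·-2 + 6·-1 + 15·2.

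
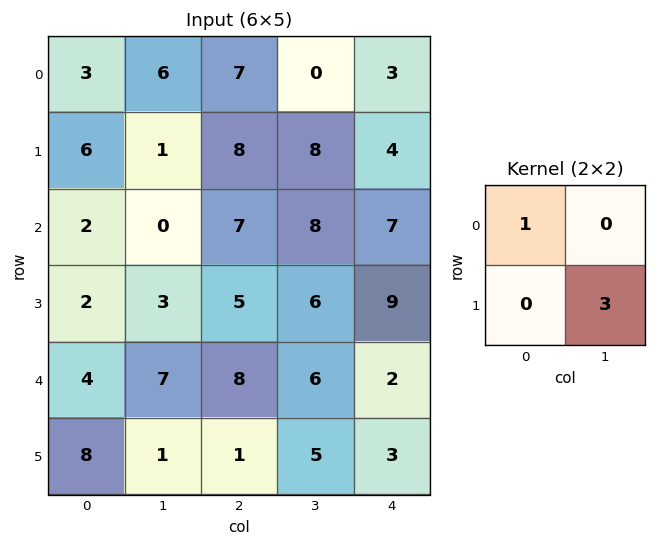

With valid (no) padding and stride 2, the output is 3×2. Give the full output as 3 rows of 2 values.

6 31
11 25
7 23

Output[0,0]: The receptive field on the input at this output position is [3 6 / 6 1]. Elementwise product with the kernel and sum: 3·1 + 1·3.
Output[0,1]: The receptive field on the input at this output position is [7 0 / 8 8]. Elementwise product with the kernel and sum: 7·1 + 8·3.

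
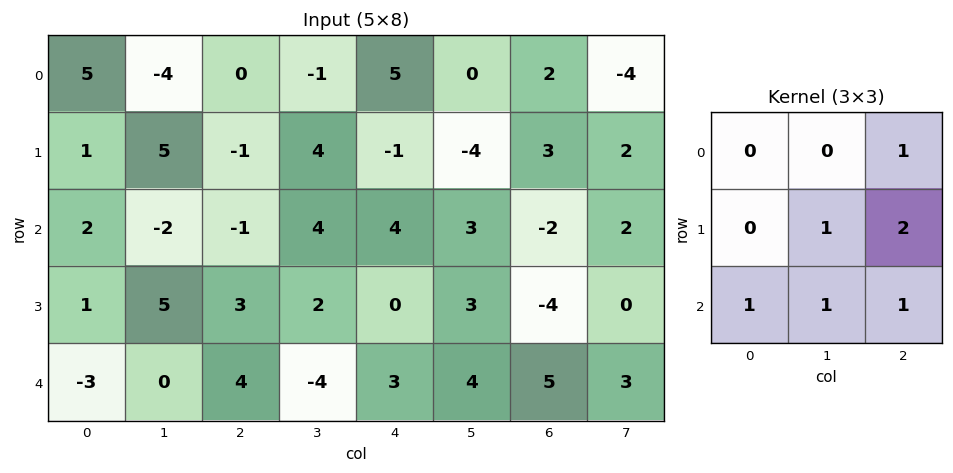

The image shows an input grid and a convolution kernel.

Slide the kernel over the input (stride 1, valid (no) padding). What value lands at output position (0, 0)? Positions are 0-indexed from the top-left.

2

The receptive field on the input at this output position is [5 -4 0 / 1 5 -1 / 2 -2 -1]. Elementwise product with the kernel and sum: 0·1 + 5·1 + -1·2 + 2·1 + -2·1 + -1·1.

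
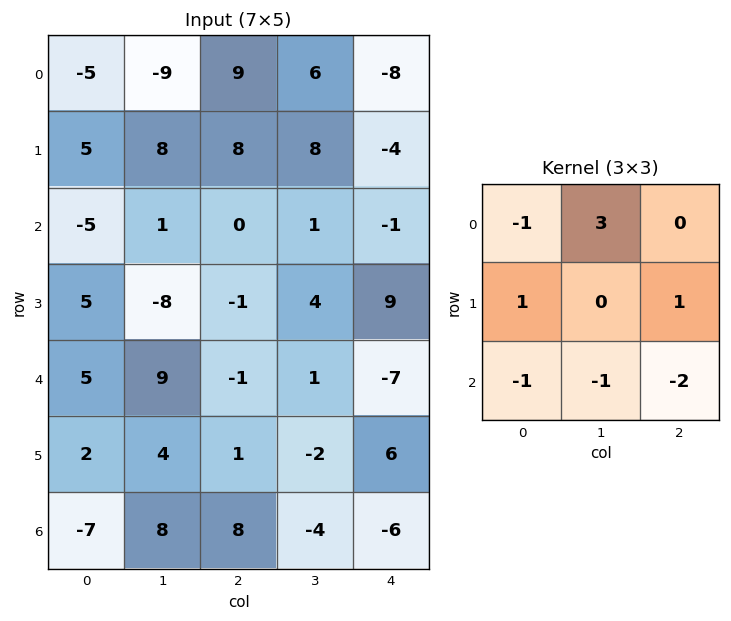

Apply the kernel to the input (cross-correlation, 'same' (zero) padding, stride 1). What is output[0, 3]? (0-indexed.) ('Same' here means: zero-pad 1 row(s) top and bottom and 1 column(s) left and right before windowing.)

-7

The receptive field on the zero-padded input at this output position is [0 0 0 / 9 6 -8 / 8 8 -4]. Elementwise product with the kernel and sum: 0·-1 + 0·3 + 9·1 + -8·1 + 8·-1 + 8·-1 + -4·-2.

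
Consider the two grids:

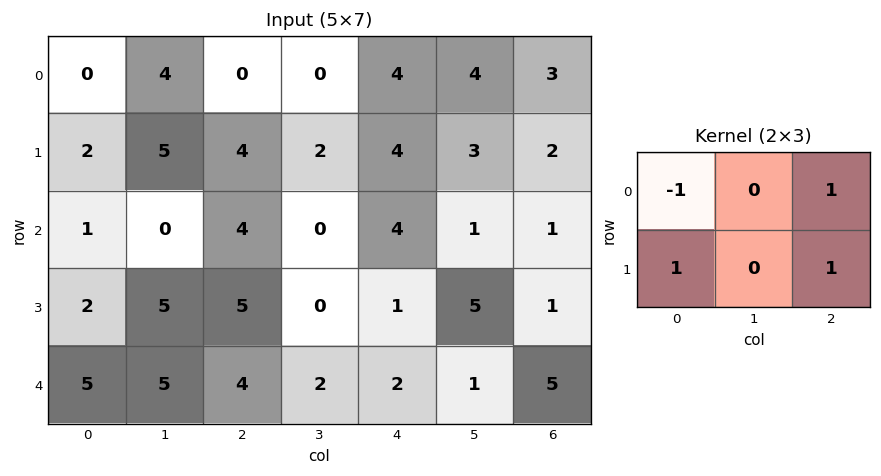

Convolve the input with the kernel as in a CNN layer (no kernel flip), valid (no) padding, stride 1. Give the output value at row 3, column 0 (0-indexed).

The receptive field on the input at this output position is [2 5 5 / 5 5 4]. Elementwise product with the kernel and sum: 2·-1 + 5·1 + 5·1 + 4·1.

12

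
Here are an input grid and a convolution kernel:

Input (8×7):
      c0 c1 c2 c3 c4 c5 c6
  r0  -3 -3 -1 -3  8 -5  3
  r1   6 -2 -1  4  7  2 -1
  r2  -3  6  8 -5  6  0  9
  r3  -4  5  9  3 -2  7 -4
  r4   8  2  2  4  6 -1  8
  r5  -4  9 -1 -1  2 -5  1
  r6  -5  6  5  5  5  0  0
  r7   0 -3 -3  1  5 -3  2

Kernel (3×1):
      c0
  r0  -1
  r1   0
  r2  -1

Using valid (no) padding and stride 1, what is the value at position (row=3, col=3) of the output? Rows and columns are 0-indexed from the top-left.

The receptive field on the input at this output position is [3 / 4 / -1]. Elementwise product with the kernel and sum: 3·-1 + -1·-1.

-2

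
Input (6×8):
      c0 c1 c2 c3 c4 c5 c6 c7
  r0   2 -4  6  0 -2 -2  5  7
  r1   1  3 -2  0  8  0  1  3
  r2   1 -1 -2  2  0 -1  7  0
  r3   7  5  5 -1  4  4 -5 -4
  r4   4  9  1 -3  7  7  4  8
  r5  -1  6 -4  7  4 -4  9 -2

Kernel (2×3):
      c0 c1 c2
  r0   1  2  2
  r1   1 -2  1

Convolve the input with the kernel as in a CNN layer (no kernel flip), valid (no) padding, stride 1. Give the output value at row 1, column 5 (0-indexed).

The receptive field on the input at this output position is [0 1 3 / -1 7 0]. Elementwise product with the kernel and sum: 0·1 + 1·2 + 3·2 + -1·1 + 7·-2 + 0·1.

-7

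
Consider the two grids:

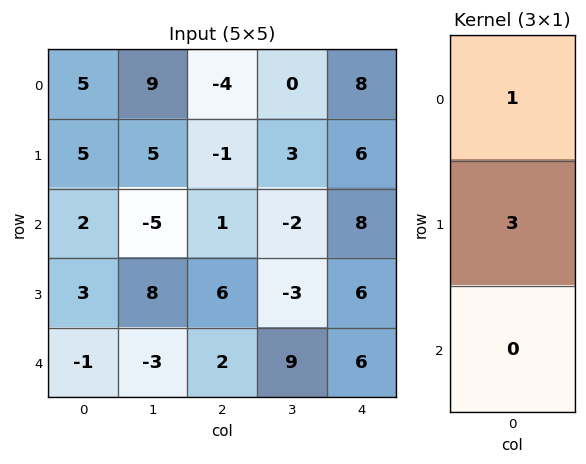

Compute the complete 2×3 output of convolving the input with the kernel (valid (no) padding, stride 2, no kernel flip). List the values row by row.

Output[0,0]: The receptive field on the input at this output position is [5 / 5 / 2]. Elementwise product with the kernel and sum: 5·1 + 5·3.
Output[0,1]: The receptive field on the input at this output position is [-4 / -1 / 1]. Elementwise product with the kernel and sum: -4·1 + -1·3.

20 -7 26
11 19 26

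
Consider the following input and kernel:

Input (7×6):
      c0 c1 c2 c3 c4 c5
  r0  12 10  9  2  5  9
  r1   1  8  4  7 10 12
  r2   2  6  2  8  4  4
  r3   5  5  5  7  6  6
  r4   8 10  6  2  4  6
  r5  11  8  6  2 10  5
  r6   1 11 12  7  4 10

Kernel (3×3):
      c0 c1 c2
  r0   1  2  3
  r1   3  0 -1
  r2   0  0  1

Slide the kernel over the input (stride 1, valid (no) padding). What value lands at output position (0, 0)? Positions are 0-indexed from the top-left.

The receptive field on the input at this output position is [12 10 9 / 1 8 4 / 2 6 2]. Elementwise product with the kernel and sum: 12·1 + 10·2 + 9·3 + 1·3 + 4·-1 + 2·1.

60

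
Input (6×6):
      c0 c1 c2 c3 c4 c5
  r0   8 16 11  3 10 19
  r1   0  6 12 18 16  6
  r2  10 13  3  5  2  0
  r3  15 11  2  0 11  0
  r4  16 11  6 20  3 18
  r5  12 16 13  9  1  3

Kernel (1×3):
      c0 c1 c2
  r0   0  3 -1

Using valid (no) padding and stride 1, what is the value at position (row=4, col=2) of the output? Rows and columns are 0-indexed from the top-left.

The receptive field on the input at this output position is [6 20 3]. Elementwise product with the kernel and sum: 20·3 + 3·-1.

57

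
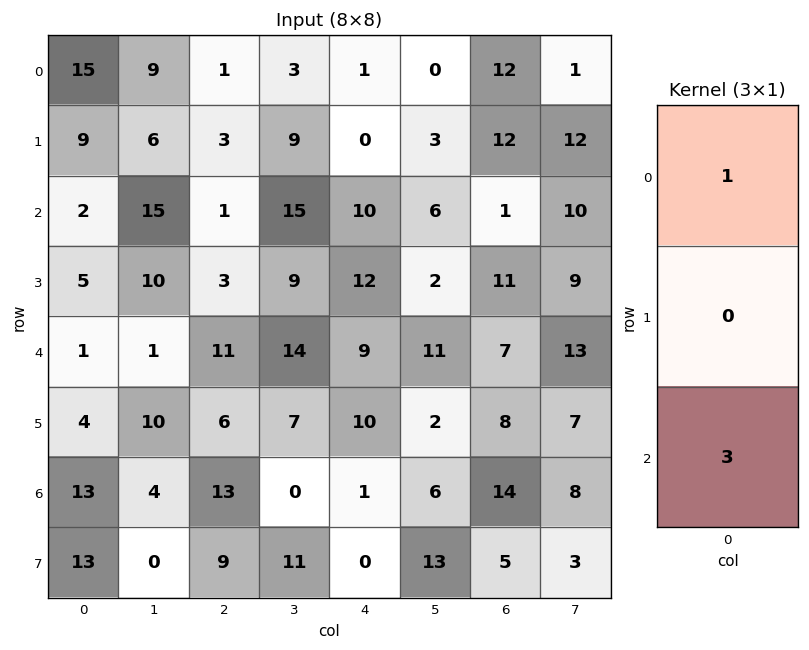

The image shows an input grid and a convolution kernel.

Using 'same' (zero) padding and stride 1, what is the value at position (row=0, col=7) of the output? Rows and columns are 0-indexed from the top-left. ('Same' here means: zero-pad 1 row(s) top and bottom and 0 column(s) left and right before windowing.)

The receptive field on the zero-padded input at this output position is [0 / 1 / 12]. Elementwise product with the kernel and sum: 0·1 + 12·3.

36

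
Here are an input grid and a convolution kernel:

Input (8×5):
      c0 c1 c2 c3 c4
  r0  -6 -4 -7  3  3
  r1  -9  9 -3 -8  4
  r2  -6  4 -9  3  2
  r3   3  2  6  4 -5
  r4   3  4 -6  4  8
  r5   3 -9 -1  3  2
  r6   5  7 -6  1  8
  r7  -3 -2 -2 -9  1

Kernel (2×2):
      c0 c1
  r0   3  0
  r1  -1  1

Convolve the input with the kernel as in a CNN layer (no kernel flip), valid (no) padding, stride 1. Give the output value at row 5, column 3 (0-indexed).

16

The receptive field on the input at this output position is [3 2 / 1 8]. Elementwise product with the kernel and sum: 3·3 + 1·-1 + 8·1.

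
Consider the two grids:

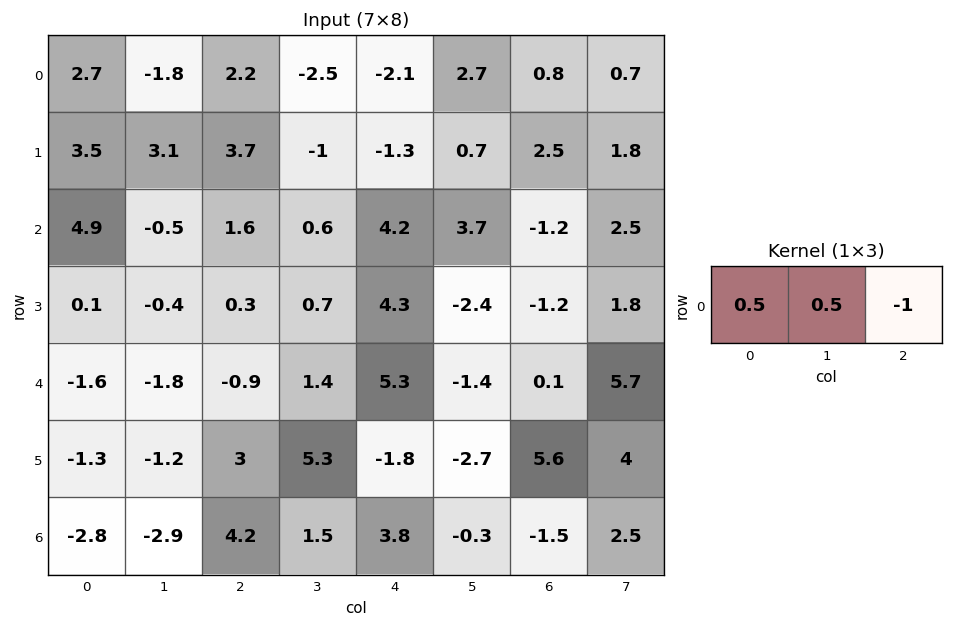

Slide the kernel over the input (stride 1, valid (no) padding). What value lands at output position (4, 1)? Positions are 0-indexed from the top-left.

The receptive field on the input at this output position is [-1.8 -0.9 1.4]. Elementwise product with the kernel and sum: -1.8·0.5 + -0.9·0.5 + 1.4·-1.

-2.75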